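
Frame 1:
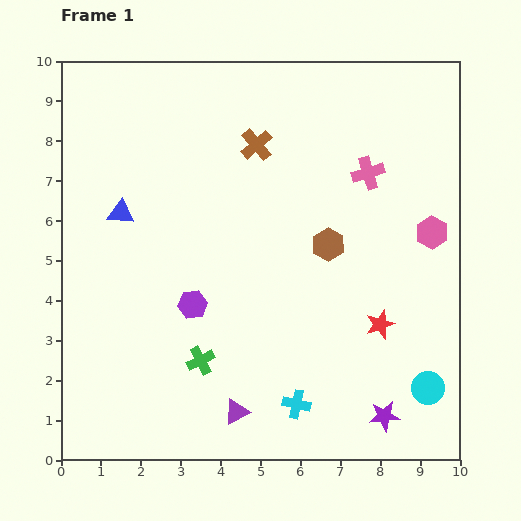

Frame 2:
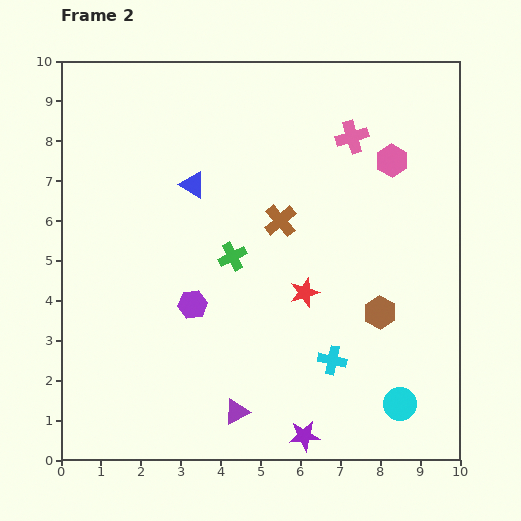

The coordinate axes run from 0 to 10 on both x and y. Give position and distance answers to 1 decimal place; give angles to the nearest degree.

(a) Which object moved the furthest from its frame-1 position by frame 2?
the green cross

(moved 2.7; next 2.1)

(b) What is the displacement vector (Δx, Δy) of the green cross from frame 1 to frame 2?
(0.8, 2.6)

The green cross was at (3.5, 2.5) in frame 1 and (4.3, 5.1) in frame 2.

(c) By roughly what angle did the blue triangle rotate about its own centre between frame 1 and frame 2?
26° clockwise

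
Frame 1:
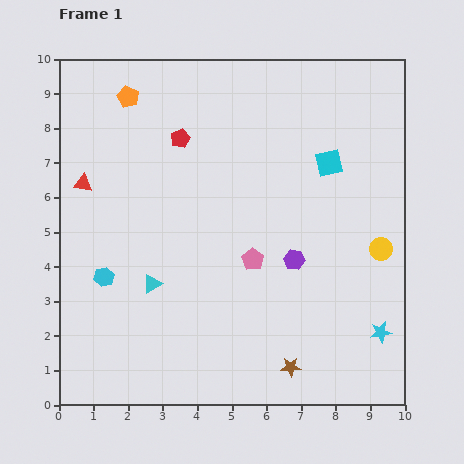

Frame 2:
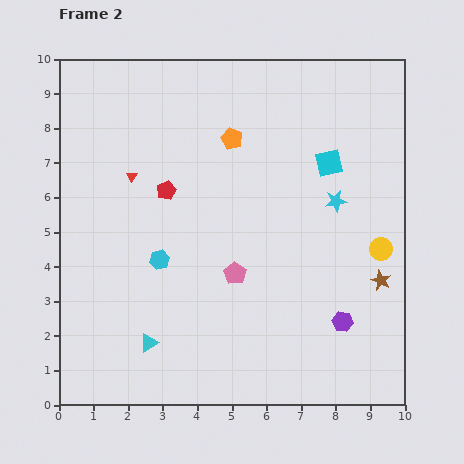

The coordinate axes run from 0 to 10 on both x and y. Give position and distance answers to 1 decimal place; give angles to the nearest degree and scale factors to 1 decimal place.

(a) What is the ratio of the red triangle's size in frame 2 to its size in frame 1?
0.6×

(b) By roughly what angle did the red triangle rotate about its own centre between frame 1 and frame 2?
54° clockwise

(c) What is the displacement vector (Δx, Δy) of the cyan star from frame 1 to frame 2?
(-1.3, 3.8)

The cyan star was at (9.3, 2.1) in frame 1 and (8.0, 5.9) in frame 2.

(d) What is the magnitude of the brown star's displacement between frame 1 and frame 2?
3.6

The brown star moved from (6.7, 1.1) to (9.3, 3.6), a distance of √(2.6² + 2.5²) ≈ 3.6.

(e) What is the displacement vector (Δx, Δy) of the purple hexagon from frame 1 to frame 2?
(1.4, -1.8)

The purple hexagon was at (6.8, 4.2) in frame 1 and (8.2, 2.4) in frame 2.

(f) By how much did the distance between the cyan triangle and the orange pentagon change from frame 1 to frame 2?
+1.0

Distance in frame 1: 5.4. Distance in frame 2: 6.4.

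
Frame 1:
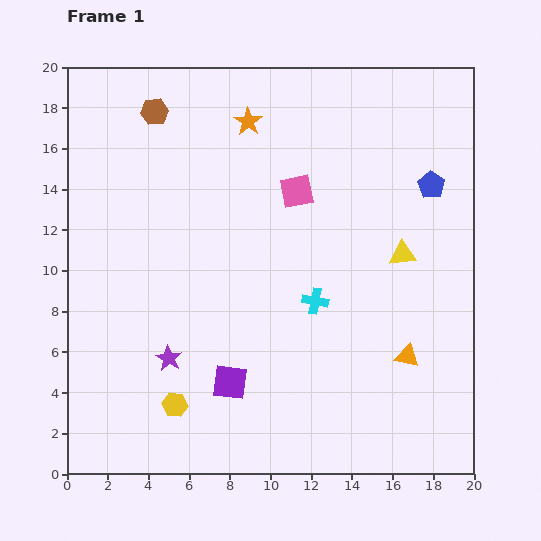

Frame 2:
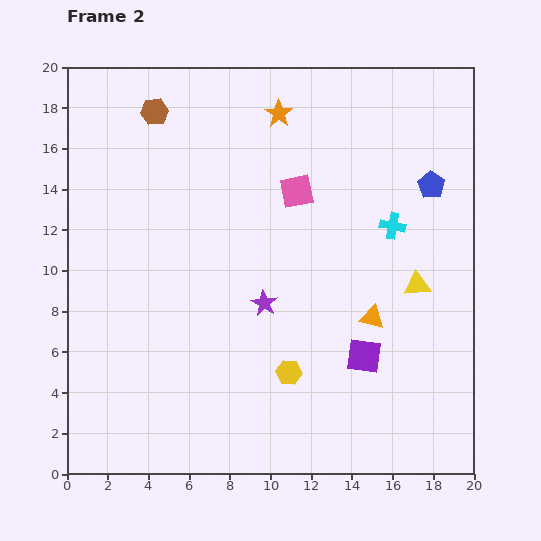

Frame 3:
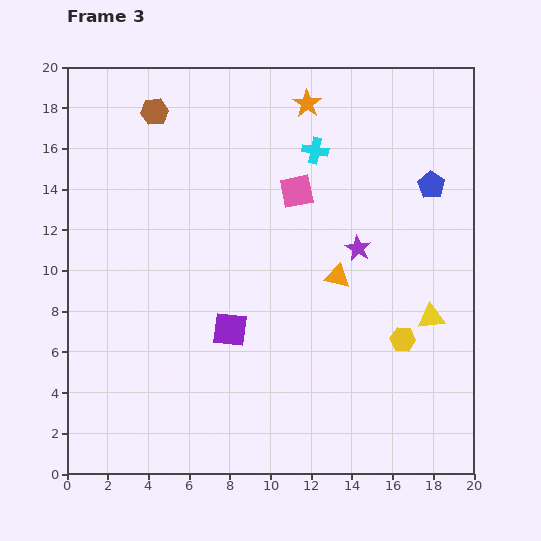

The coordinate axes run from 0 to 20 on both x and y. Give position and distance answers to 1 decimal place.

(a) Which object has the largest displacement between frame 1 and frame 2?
the purple square

(moved 6.7; next 5.8)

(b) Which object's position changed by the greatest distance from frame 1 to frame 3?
the yellow hexagon

(moved 11.6; next 10.8)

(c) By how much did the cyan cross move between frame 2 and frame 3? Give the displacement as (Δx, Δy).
(-3.8, 3.7)

The cyan cross was at (16.0, 12.2) in frame 2 and (12.2, 15.9) in frame 3.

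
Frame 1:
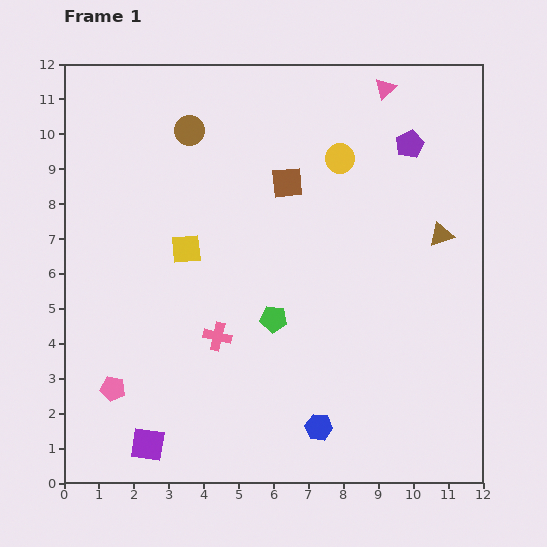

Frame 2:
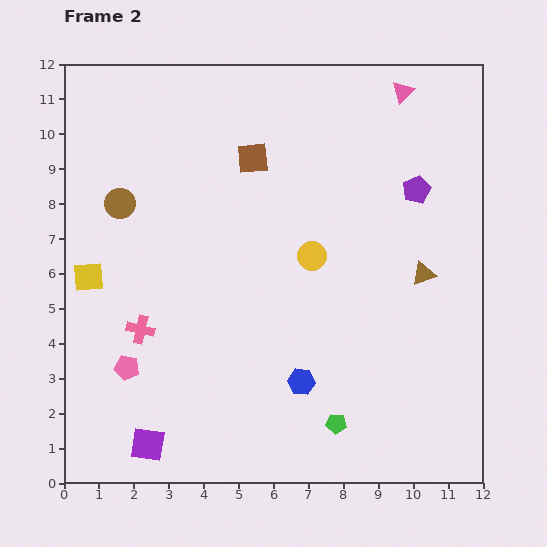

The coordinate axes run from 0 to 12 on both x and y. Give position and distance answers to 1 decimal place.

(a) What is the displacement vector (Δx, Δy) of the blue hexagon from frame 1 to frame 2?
(-0.5, 1.3)

The blue hexagon was at (7.3, 1.6) in frame 1 and (6.8, 2.9) in frame 2.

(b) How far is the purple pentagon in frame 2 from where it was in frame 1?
1.3

The purple pentagon moved from (9.9, 9.7) to (10.1, 8.4), a distance of √(0.2² + 1.3²) ≈ 1.3.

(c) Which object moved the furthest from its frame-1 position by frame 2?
the green pentagon

(moved 3.5; next 2.9)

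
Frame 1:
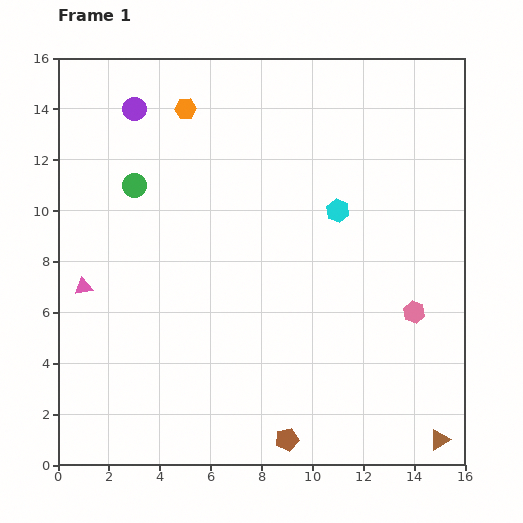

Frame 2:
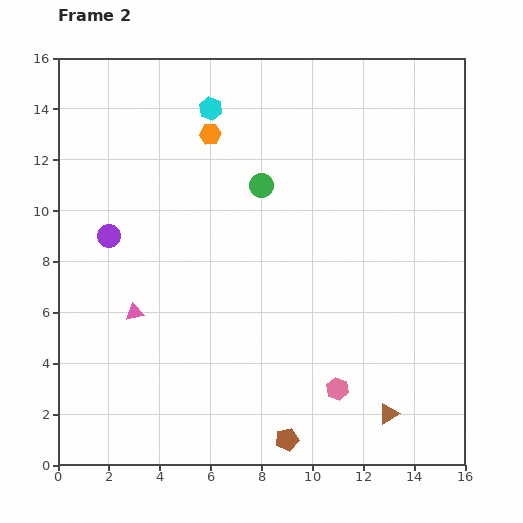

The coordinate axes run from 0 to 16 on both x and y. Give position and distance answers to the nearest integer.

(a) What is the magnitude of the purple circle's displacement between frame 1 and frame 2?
5

The purple circle moved from (3, 14) to (2, 9), a distance of √(1² + 5²) ≈ 5.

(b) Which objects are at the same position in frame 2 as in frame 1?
the brown pentagon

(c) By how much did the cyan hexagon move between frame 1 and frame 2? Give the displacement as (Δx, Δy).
(-5, 4)

The cyan hexagon was at (11, 10) in frame 1 and (6, 14) in frame 2.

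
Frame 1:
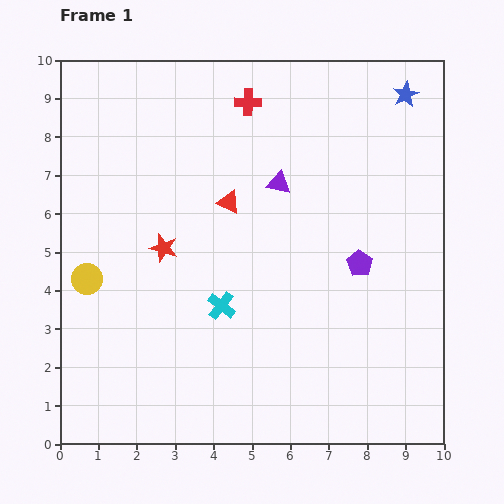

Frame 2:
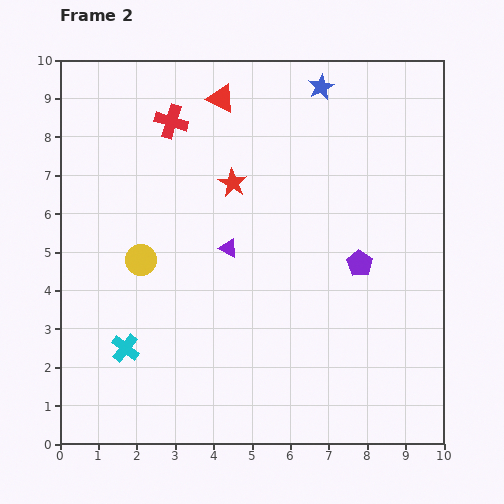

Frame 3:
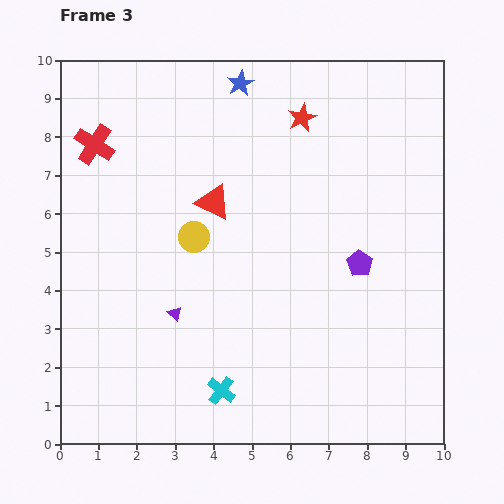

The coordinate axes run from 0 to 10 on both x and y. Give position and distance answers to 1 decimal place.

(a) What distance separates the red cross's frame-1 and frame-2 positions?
2.1

The red cross moved from (4.9, 8.9) to (2.9, 8.4), a distance of √(2.0² + 0.5²) ≈ 2.1.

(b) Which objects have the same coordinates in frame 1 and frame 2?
the purple pentagon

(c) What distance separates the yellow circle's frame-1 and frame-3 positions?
3.0

The yellow circle moved from (0.7, 4.3) to (3.5, 5.4), a distance of √(2.8² + 1.1²) ≈ 3.0.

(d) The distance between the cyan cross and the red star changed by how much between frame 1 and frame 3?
+5.3

Distance in frame 1: 2.1. Distance in frame 3: 7.4.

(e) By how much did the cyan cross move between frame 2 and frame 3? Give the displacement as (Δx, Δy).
(2.5, -1.1)

The cyan cross was at (1.7, 2.5) in frame 2 and (4.2, 1.4) in frame 3.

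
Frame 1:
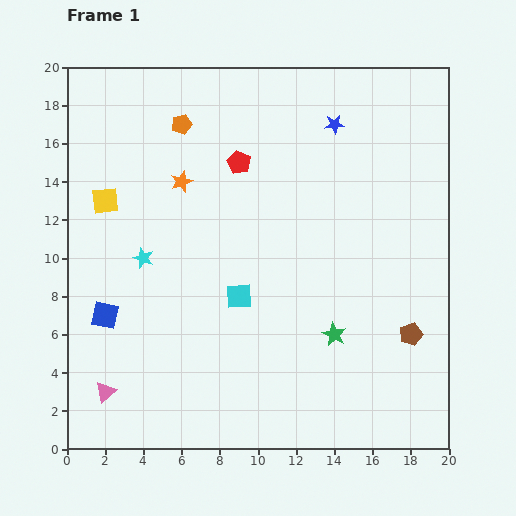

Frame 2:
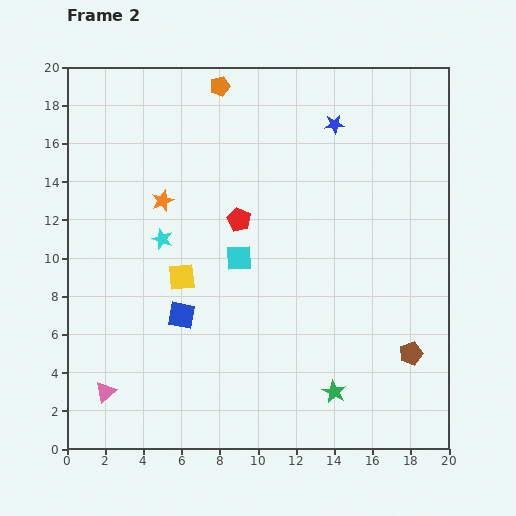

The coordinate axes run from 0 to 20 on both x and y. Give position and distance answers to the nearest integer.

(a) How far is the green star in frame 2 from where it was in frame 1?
3

The green star moved from (14, 6) to (14, 3), a distance of √(0² + 3²) ≈ 3.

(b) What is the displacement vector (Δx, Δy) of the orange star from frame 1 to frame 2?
(-1, -1)

The orange star was at (6, 14) in frame 1 and (5, 13) in frame 2.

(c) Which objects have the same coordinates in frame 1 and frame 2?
the blue star, the pink triangle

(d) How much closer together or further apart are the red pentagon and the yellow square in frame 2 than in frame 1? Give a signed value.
-3

Distance in frame 1: 7. Distance in frame 2: 4.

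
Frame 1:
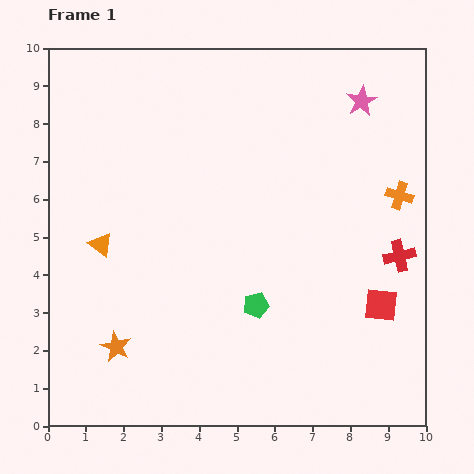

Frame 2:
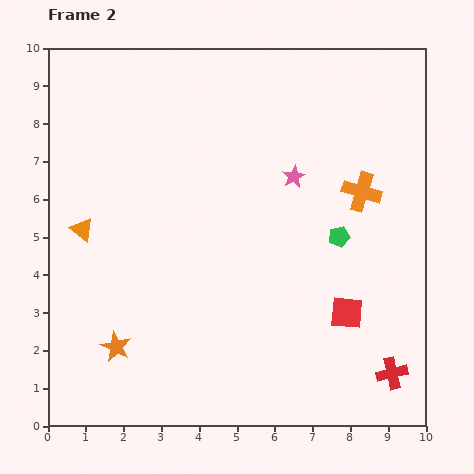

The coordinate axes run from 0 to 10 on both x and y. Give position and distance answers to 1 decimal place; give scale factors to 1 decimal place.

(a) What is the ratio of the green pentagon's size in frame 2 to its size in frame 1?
0.8×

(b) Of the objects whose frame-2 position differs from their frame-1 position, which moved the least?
the orange triangle

(moved 0.6)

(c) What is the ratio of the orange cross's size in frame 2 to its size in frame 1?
1.4×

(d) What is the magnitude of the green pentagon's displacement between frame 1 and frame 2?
2.8

The green pentagon moved from (5.5, 3.2) to (7.7, 5.0), a distance of √(2.2² + 1.8²) ≈ 2.8.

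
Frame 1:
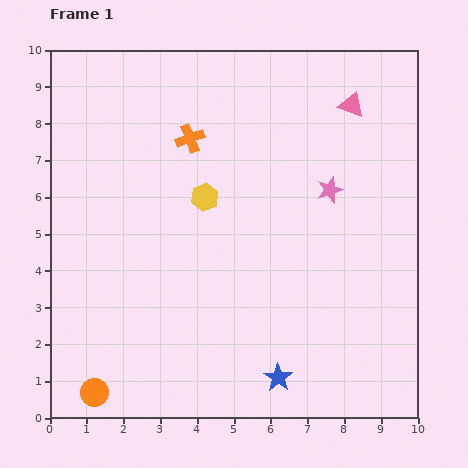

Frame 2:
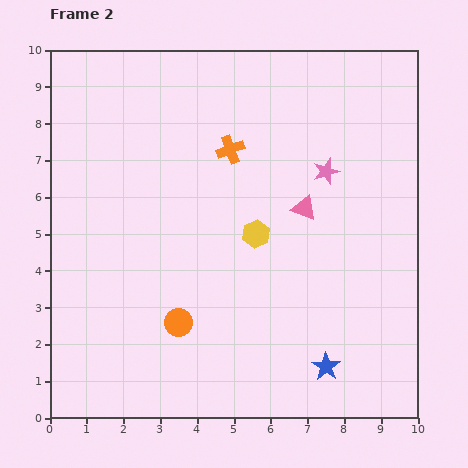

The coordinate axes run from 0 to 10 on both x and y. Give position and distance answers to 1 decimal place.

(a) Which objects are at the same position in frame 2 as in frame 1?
none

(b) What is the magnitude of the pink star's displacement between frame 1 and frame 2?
0.5

The pink star moved from (7.6, 6.2) to (7.5, 6.7), a distance of √(0.1² + 0.5²) ≈ 0.5.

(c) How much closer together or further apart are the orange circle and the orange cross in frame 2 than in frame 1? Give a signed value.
-2.5

Distance in frame 1: 7.4. Distance in frame 2: 4.9.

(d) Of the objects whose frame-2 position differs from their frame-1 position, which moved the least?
the pink star

(moved 0.5)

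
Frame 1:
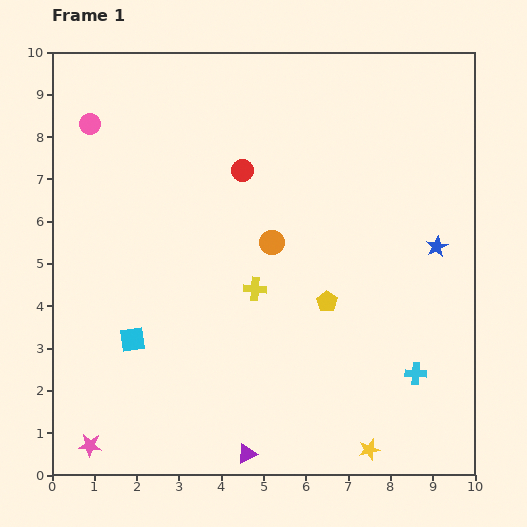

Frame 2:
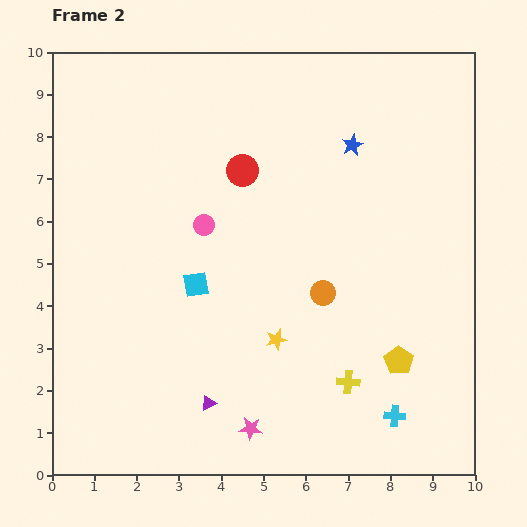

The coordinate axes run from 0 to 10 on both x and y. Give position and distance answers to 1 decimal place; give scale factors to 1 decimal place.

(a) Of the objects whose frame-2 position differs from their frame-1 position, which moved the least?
the cyan cross

(moved 1.1)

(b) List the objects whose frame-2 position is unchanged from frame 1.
the red circle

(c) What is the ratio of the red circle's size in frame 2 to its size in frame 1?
1.4×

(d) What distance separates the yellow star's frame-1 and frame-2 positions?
3.4

The yellow star moved from (7.5, 0.6) to (5.3, 3.2), a distance of √(2.2² + 2.6²) ≈ 3.4.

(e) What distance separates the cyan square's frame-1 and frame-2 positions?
2.0

The cyan square moved from (1.9, 3.2) to (3.4, 4.5), a distance of √(1.5² + 1.3²) ≈ 2.0.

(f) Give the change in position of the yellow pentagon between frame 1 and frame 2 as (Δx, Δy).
(1.7, -1.4)

The yellow pentagon was at (6.5, 4.1) in frame 1 and (8.2, 2.7) in frame 2.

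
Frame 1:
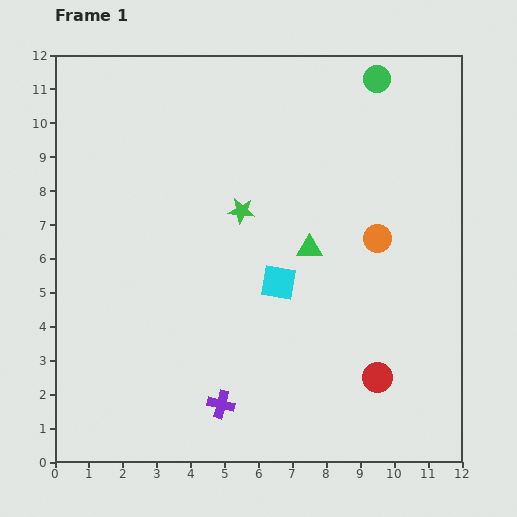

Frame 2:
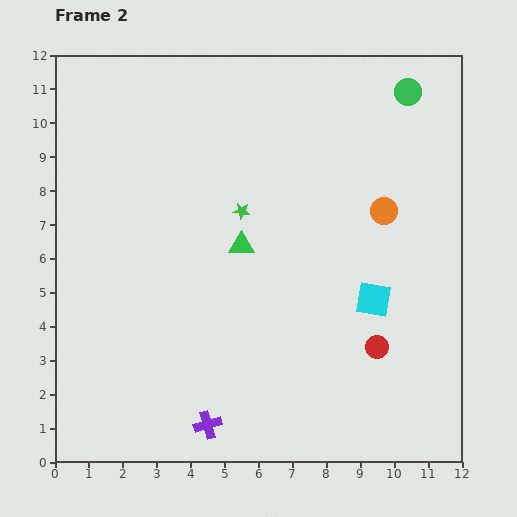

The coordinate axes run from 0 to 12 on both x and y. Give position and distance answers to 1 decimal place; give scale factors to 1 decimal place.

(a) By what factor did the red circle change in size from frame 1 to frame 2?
0.8×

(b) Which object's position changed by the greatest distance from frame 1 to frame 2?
the cyan square

(moved 2.8; next 2.0)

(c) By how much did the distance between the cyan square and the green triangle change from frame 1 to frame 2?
+2.9

Distance in frame 1: 1.3. Distance in frame 2: 4.2.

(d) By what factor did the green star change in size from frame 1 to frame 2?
0.6×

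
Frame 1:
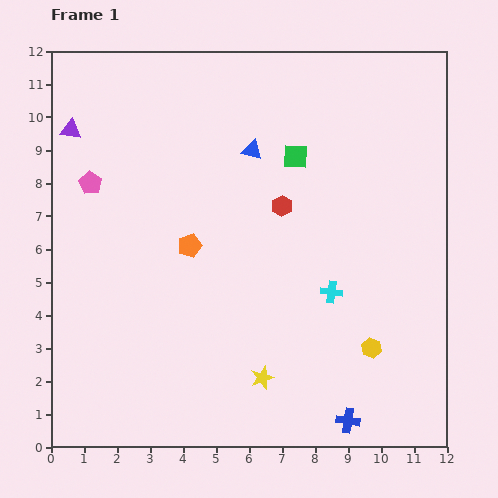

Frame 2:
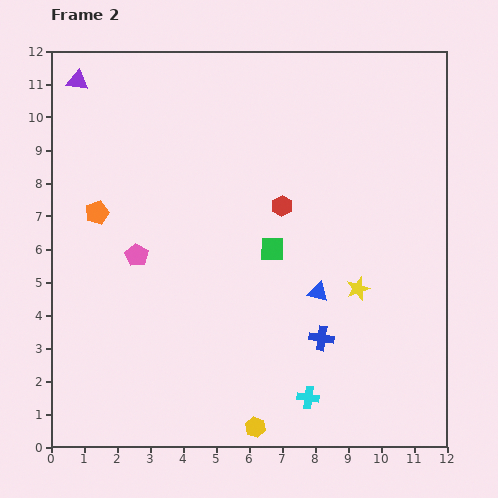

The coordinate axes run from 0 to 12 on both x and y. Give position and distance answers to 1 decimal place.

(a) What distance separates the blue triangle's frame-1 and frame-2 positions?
4.7

The blue triangle moved from (6.1, 9.0) to (8.1, 4.7), a distance of √(2.0² + 4.3²) ≈ 4.7.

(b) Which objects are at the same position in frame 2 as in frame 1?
the red hexagon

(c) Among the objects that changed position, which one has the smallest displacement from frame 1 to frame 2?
the purple triangle

(moved 1.5)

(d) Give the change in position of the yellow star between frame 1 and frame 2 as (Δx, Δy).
(2.9, 2.7)

The yellow star was at (6.4, 2.1) in frame 1 and (9.3, 4.8) in frame 2.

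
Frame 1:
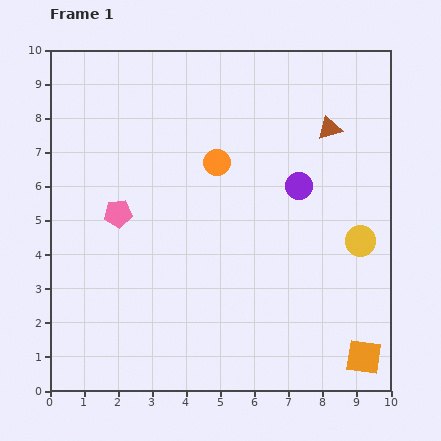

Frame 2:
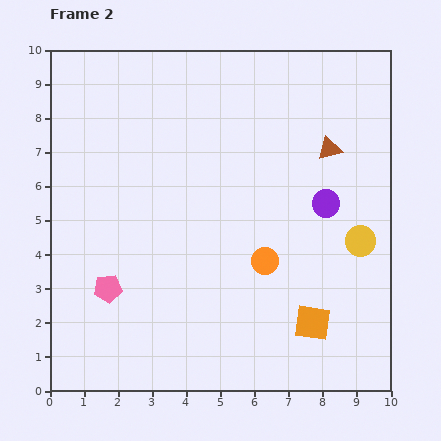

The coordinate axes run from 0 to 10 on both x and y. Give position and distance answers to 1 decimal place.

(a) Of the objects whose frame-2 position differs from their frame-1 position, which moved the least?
the brown triangle

(moved 0.6)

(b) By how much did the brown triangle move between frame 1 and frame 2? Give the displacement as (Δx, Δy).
(0.0, -0.6)

The brown triangle was at (8.2, 7.7) in frame 1 and (8.2, 7.1) in frame 2.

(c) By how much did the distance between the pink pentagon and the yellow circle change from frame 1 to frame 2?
+0.4

Distance in frame 1: 7.1. Distance in frame 2: 7.5.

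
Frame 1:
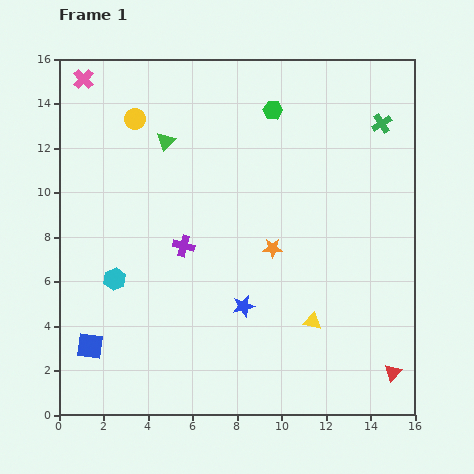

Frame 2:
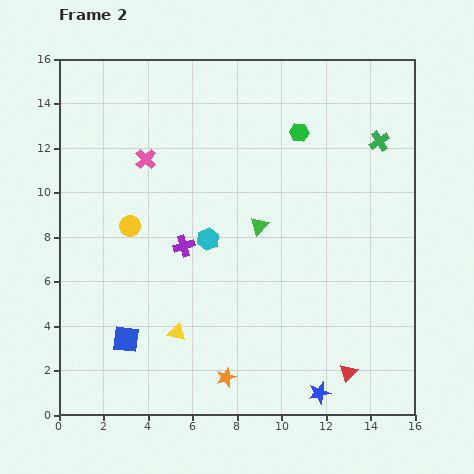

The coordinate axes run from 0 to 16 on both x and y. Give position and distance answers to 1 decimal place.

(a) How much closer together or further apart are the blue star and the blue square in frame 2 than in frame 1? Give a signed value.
+1.9

Distance in frame 1: 7.1. Distance in frame 2: 9.0.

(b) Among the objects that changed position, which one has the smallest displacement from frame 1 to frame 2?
the green cross

(moved 0.8)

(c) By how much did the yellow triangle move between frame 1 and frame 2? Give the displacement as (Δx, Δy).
(-6.1, -0.5)

The yellow triangle was at (11.4, 4.2) in frame 1 and (5.3, 3.7) in frame 2.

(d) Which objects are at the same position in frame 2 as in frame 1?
the purple cross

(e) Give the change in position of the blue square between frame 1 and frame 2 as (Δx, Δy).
(1.6, 0.3)

The blue square was at (1.4, 3.1) in frame 1 and (3.0, 3.4) in frame 2.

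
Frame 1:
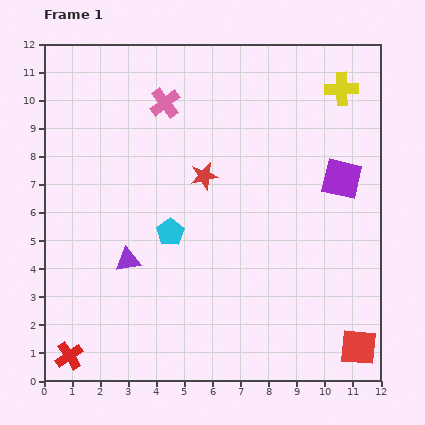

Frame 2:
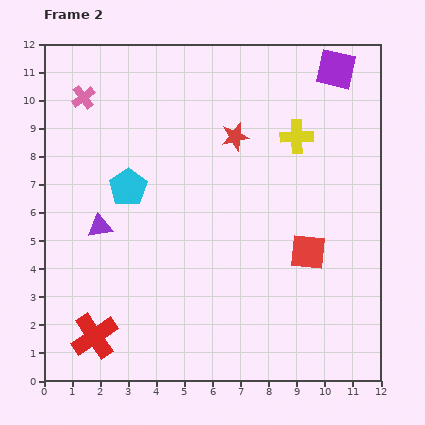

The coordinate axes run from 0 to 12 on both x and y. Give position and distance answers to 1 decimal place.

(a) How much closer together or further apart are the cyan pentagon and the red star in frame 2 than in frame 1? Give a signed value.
+1.9

Distance in frame 1: 2.3. Distance in frame 2: 4.2.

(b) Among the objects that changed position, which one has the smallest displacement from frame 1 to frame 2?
the red cross

(moved 1.1)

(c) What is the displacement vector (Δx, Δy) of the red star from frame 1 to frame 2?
(1.1, 1.4)

The red star was at (5.7, 7.3) in frame 1 and (6.8, 8.7) in frame 2.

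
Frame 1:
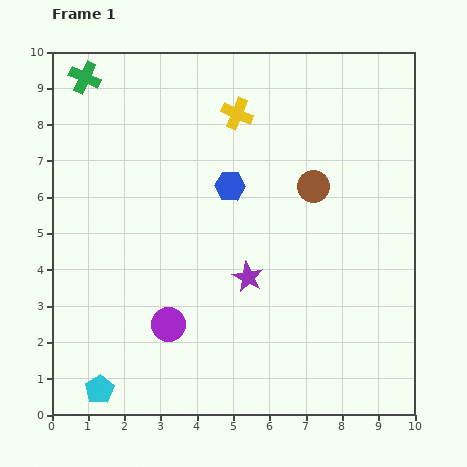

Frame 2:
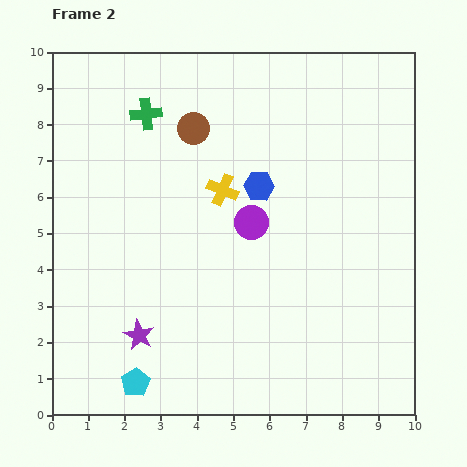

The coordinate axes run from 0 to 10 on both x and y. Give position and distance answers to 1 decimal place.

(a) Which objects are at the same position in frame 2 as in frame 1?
none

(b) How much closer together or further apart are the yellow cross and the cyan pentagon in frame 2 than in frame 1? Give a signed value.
-2.7

Distance in frame 1: 8.5. Distance in frame 2: 5.8.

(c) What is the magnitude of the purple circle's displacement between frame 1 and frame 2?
3.6

The purple circle moved from (3.2, 2.5) to (5.5, 5.3), a distance of √(2.3² + 2.8²) ≈ 3.6.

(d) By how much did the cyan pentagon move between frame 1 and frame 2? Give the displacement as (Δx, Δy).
(1.0, 0.2)

The cyan pentagon was at (1.3, 0.7) in frame 1 and (2.3, 0.9) in frame 2.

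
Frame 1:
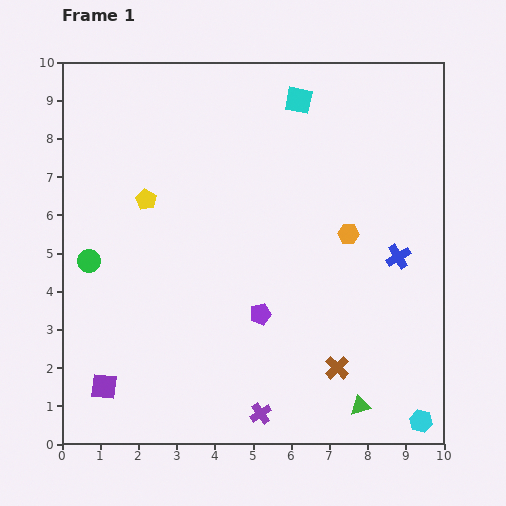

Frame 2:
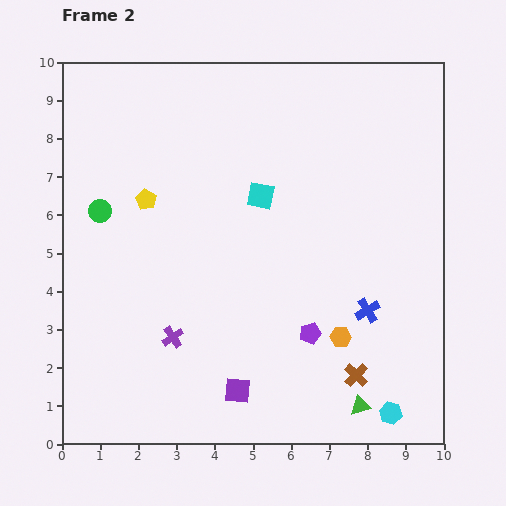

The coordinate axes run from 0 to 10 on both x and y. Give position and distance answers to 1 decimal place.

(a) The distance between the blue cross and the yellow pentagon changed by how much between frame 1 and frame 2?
-0.3

Distance in frame 1: 6.8. Distance in frame 2: 6.5.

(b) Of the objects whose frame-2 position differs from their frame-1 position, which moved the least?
the brown cross

(moved 0.5)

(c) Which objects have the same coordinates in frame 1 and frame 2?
the yellow pentagon, the green triangle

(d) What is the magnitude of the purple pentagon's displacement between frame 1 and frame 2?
1.4

The purple pentagon moved from (5.2, 3.4) to (6.5, 2.9), a distance of √(1.3² + 0.5²) ≈ 1.4.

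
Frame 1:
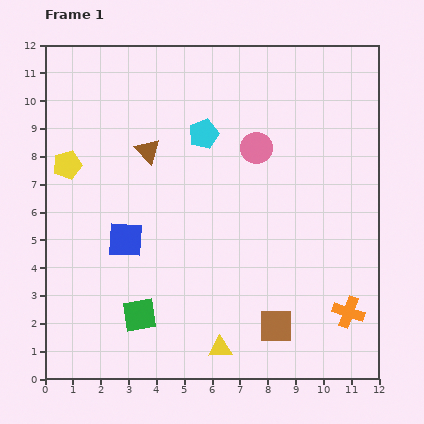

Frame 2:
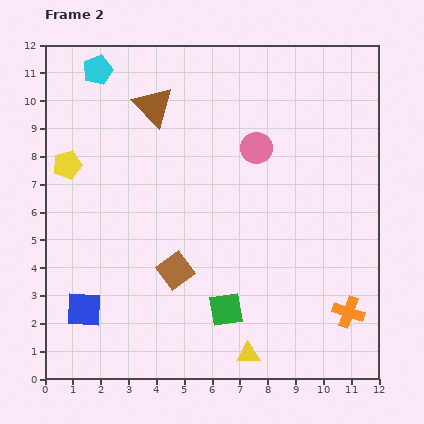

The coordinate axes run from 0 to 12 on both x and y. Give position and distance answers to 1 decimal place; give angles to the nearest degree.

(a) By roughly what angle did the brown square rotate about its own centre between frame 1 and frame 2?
37° counter-clockwise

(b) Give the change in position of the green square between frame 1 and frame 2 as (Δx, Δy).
(3.1, 0.2)

The green square was at (3.4, 2.3) in frame 1 and (6.5, 2.5) in frame 2.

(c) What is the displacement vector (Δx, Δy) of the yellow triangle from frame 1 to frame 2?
(1.0, -0.2)

The yellow triangle was at (6.3, 1.1) in frame 1 and (7.3, 0.9) in frame 2.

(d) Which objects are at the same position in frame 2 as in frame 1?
the yellow pentagon, the pink circle, the orange cross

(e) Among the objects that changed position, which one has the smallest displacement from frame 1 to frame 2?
the yellow triangle

(moved 1.0)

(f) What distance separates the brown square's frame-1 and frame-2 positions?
4.1

The brown square moved from (8.3, 1.9) to (4.7, 3.9), a distance of √(3.6² + 2.0²) ≈ 4.1.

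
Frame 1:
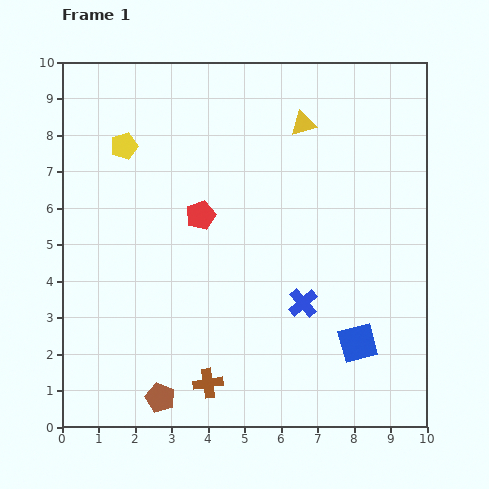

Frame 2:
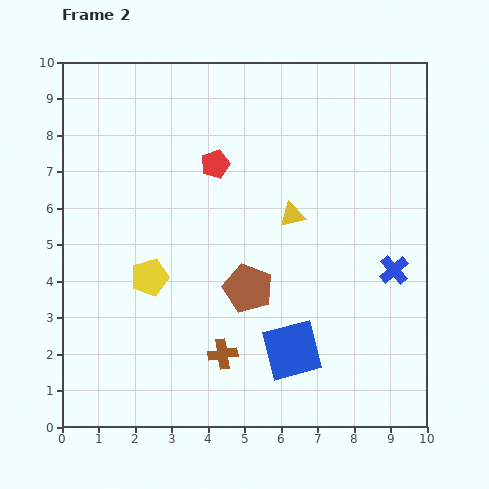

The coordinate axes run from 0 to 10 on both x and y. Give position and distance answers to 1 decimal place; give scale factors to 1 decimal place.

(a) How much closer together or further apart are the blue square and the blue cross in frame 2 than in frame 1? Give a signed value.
+1.7

Distance in frame 1: 1.9. Distance in frame 2: 3.6.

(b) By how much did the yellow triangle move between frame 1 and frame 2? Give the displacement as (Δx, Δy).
(-0.3, -2.5)

The yellow triangle was at (6.6, 8.3) in frame 1 and (6.3, 5.8) in frame 2.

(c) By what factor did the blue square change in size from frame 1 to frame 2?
1.5×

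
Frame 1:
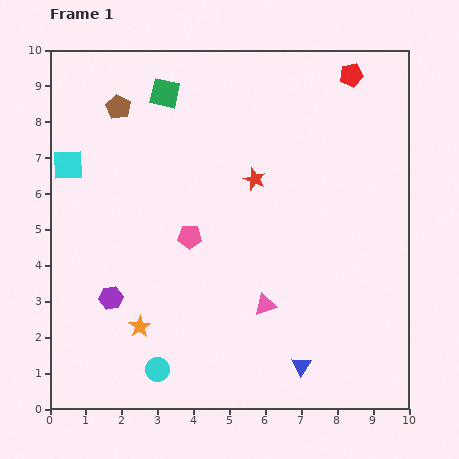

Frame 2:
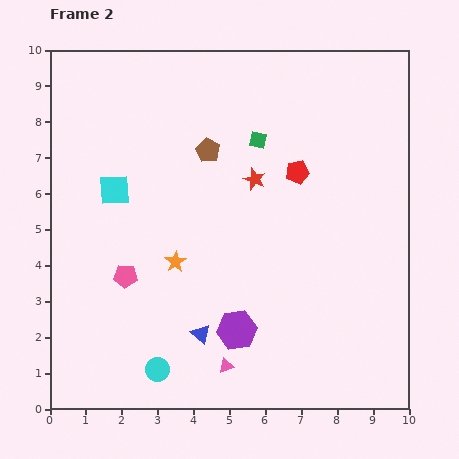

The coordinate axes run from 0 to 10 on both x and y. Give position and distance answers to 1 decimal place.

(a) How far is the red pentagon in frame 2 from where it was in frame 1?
3.1

The red pentagon moved from (8.4, 9.3) to (6.9, 6.6), a distance of √(1.5² + 2.7²) ≈ 3.1.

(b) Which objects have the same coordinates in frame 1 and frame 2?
the red star, the cyan circle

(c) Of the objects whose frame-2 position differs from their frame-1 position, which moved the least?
the cyan square

(moved 1.5)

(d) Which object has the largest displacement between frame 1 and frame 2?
the purple hexagon

(moved 3.6; next 3.1)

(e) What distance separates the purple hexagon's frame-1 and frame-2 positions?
3.6

The purple hexagon moved from (1.7, 3.1) to (5.2, 2.2), a distance of √(3.5² + 0.9²) ≈ 3.6.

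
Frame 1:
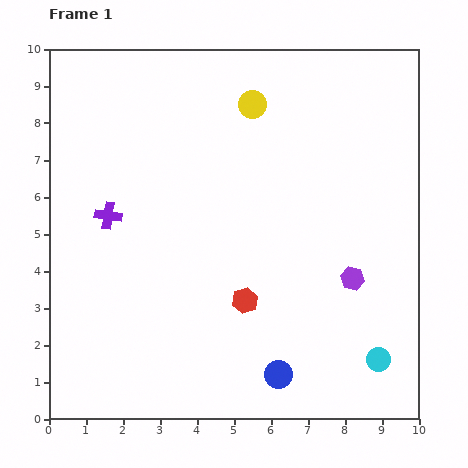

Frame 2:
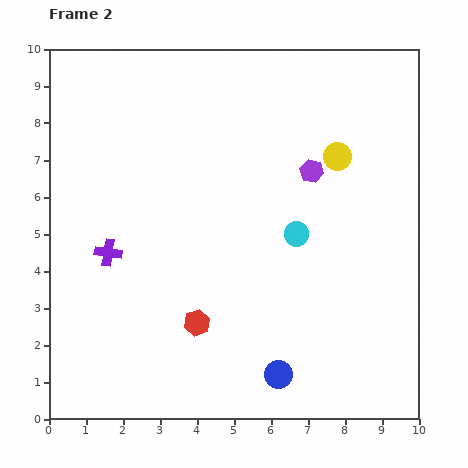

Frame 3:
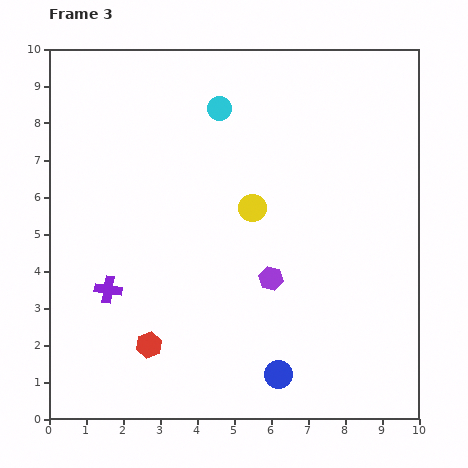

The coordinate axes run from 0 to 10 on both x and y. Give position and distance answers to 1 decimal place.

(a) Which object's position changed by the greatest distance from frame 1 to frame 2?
the cyan circle

(moved 4.0; next 3.1)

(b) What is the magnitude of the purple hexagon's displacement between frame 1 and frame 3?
2.2

The purple hexagon moved from (8.2, 3.8) to (6.0, 3.8), a distance of √(2.2² + 0.0²) ≈ 2.2.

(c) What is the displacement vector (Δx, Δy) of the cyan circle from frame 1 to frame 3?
(-4.3, 6.8)

The cyan circle was at (8.9, 1.6) in frame 1 and (4.6, 8.4) in frame 3.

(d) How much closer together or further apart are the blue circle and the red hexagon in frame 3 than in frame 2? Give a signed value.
+1.0

Distance in frame 2: 2.6. Distance in frame 3: 3.6.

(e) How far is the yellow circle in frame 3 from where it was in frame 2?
2.7

The yellow circle moved from (7.8, 7.1) to (5.5, 5.7), a distance of √(2.3² + 1.4²) ≈ 2.7.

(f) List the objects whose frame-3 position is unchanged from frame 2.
the blue circle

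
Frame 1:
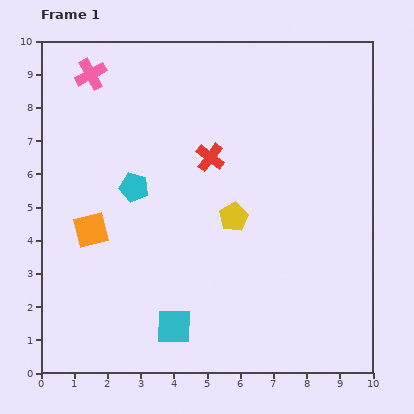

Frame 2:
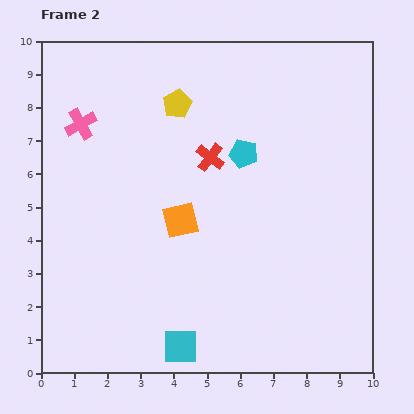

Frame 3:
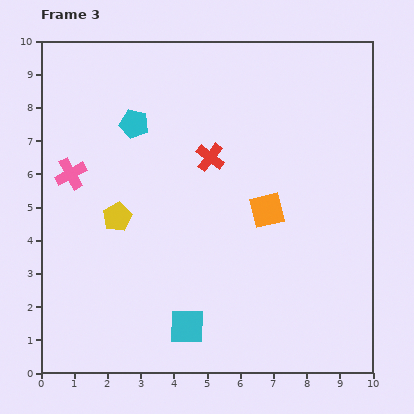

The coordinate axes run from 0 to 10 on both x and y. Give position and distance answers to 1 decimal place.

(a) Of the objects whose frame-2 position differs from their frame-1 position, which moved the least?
the cyan square

(moved 0.6)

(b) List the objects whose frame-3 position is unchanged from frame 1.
the red cross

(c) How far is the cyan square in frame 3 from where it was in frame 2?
0.6

The cyan square moved from (4.2, 0.8) to (4.4, 1.4), a distance of √(0.2² + 0.6²) ≈ 0.6.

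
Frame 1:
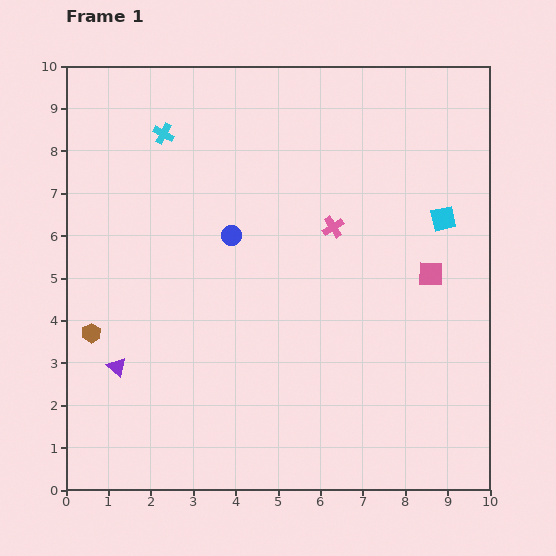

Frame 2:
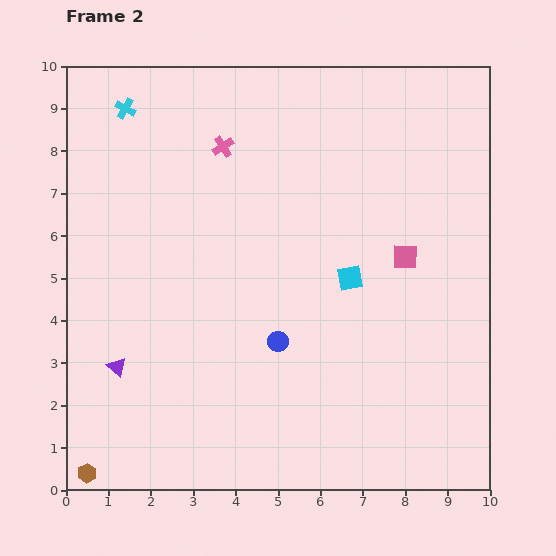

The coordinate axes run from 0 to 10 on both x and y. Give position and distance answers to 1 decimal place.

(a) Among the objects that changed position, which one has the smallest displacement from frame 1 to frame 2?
the pink square

(moved 0.7)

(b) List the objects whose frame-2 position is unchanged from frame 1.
the purple triangle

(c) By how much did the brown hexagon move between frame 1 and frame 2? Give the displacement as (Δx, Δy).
(-0.1, -3.3)

The brown hexagon was at (0.6, 3.7) in frame 1 and (0.5, 0.4) in frame 2.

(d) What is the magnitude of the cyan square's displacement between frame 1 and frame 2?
2.6

The cyan square moved from (8.9, 6.4) to (6.7, 5.0), a distance of √(2.2² + 1.4²) ≈ 2.6.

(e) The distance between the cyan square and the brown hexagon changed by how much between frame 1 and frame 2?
-1.0

Distance in frame 1: 8.7. Distance in frame 2: 7.7.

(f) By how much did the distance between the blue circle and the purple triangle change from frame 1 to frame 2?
-0.3

Distance in frame 1: 4.1. Distance in frame 2: 3.8.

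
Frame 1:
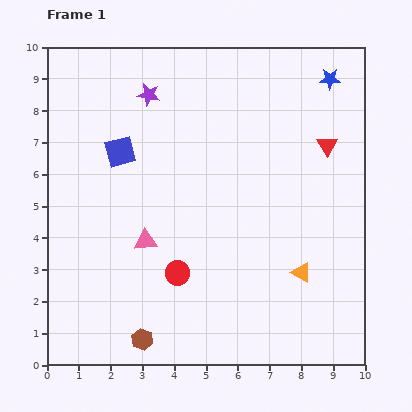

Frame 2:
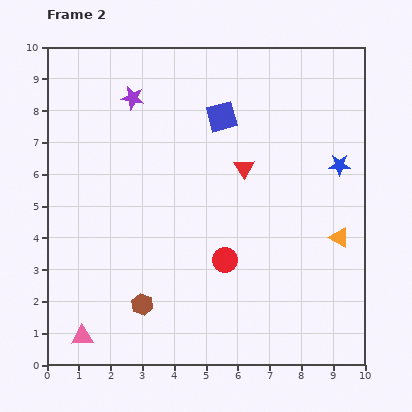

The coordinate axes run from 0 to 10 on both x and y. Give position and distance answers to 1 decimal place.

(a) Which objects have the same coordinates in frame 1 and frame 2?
none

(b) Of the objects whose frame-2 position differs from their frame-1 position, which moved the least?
the purple star

(moved 0.5)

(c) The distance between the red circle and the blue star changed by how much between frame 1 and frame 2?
-3.1

Distance in frame 1: 7.8. Distance in frame 2: 4.7.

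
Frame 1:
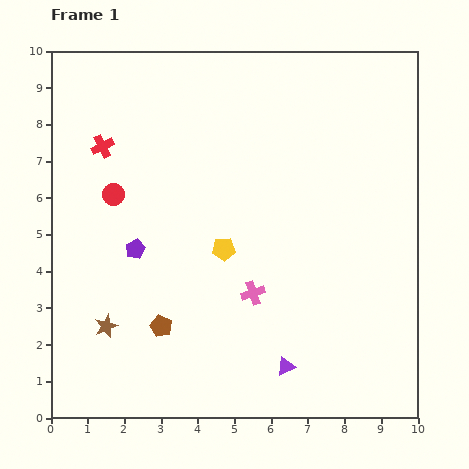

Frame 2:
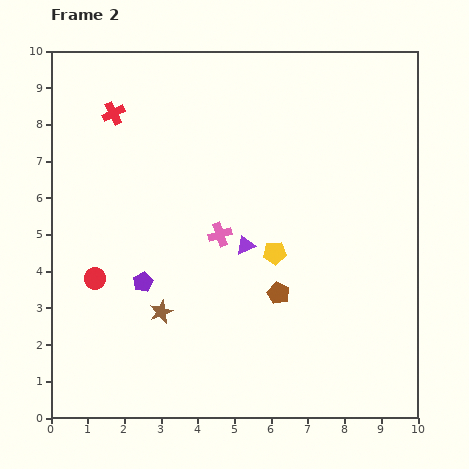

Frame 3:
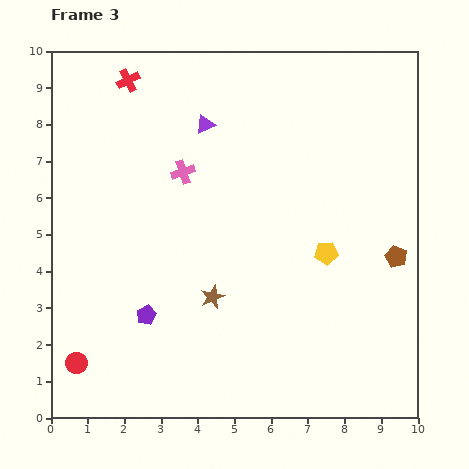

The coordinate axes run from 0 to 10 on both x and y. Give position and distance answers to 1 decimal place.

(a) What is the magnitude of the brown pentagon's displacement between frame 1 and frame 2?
3.3

The brown pentagon moved from (3.0, 2.5) to (6.2, 3.4), a distance of √(3.2² + 0.9²) ≈ 3.3.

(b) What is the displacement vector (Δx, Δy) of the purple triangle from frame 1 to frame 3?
(-2.2, 6.6)

The purple triangle was at (6.4, 1.4) in frame 1 and (4.2, 8.0) in frame 3.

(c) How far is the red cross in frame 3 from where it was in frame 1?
1.9

The red cross moved from (1.4, 7.4) to (2.1, 9.2), a distance of √(0.7² + 1.8²) ≈ 1.9.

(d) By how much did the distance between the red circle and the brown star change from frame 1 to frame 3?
+0.5

Distance in frame 1: 3.6. Distance in frame 3: 4.1.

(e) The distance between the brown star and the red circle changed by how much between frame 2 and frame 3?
+2.1

Distance in frame 2: 2.0. Distance in frame 3: 4.1.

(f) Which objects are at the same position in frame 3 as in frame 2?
none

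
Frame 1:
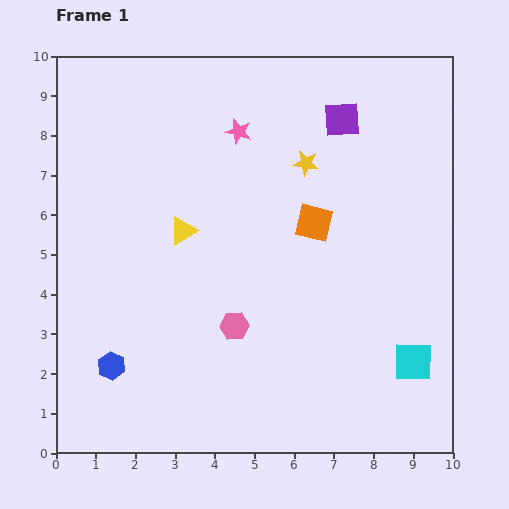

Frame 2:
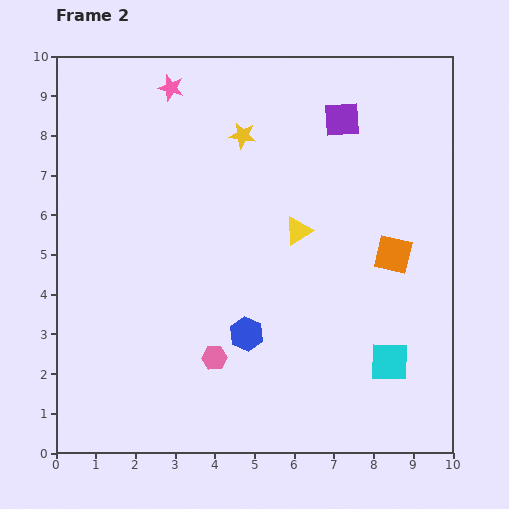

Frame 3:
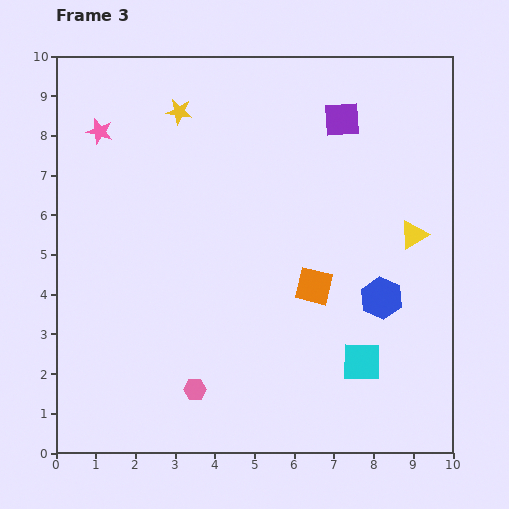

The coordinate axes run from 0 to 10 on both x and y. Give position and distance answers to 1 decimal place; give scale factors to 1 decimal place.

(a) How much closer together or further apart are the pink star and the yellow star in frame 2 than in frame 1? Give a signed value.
+0.3

Distance in frame 1: 1.9. Distance in frame 2: 2.2.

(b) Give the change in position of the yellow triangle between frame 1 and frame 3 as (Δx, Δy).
(5.8, -0.1)

The yellow triangle was at (3.2, 5.6) in frame 1 and (9.0, 5.5) in frame 3.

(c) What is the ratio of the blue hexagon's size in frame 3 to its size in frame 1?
1.5×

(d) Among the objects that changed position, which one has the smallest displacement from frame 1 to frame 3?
the cyan square

(moved 1.3)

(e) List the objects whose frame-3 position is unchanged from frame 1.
the purple square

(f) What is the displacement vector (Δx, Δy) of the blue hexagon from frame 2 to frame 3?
(3.4, 0.9)

The blue hexagon was at (4.8, 3.0) in frame 2 and (8.2, 3.9) in frame 3.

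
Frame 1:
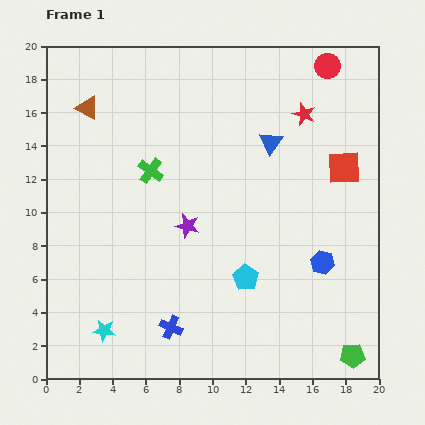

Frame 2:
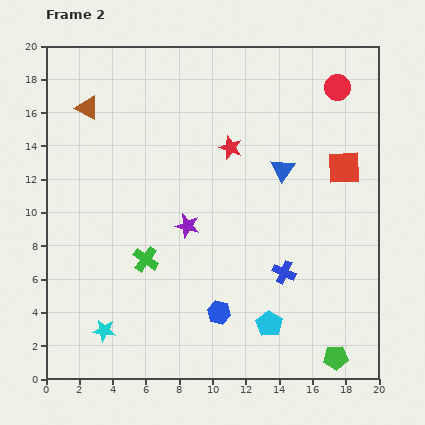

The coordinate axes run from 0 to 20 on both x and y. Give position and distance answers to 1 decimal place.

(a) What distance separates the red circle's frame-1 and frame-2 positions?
1.4

The red circle moved from (16.9, 18.8) to (17.5, 17.5), a distance of √(0.6² + 1.3²) ≈ 1.4.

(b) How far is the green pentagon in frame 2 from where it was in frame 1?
1.0

The green pentagon moved from (18.4, 1.4) to (17.4, 1.3), a distance of √(1.0² + 0.1²) ≈ 1.0.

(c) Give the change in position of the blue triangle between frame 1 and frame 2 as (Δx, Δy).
(0.7, -1.6)

The blue triangle was at (13.5, 14.2) in frame 1 and (14.2, 12.6) in frame 2.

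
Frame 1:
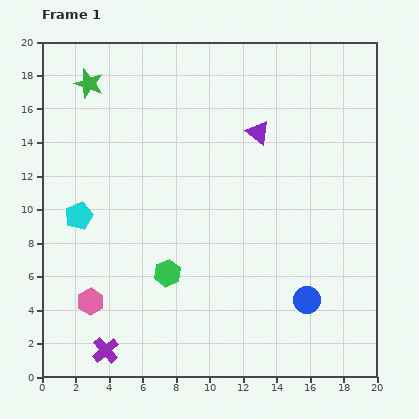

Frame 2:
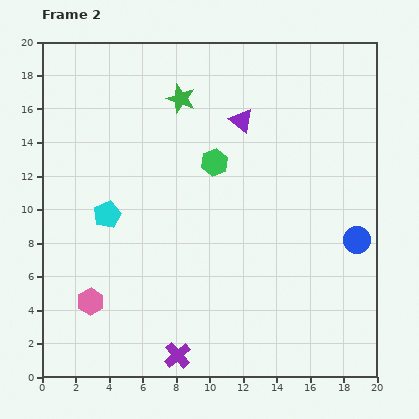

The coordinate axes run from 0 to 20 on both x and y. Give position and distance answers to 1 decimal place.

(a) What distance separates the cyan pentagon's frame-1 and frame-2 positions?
1.7

The cyan pentagon moved from (2.2, 9.6) to (3.9, 9.7), a distance of √(1.7² + 0.1²) ≈ 1.7.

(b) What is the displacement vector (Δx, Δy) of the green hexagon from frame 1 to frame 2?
(2.8, 6.6)

The green hexagon was at (7.5, 6.2) in frame 1 and (10.3, 12.8) in frame 2.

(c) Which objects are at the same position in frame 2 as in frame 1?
the pink hexagon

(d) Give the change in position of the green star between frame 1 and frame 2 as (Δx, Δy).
(5.5, -0.9)

The green star was at (2.8, 17.5) in frame 1 and (8.3, 16.6) in frame 2.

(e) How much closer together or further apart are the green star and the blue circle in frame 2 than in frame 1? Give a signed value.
-4.9

Distance in frame 1: 18.3. Distance in frame 2: 13.4.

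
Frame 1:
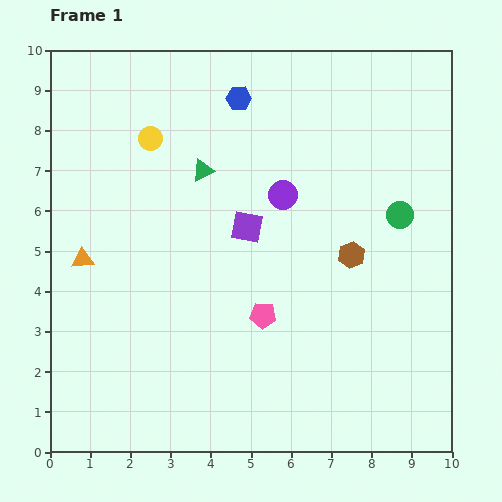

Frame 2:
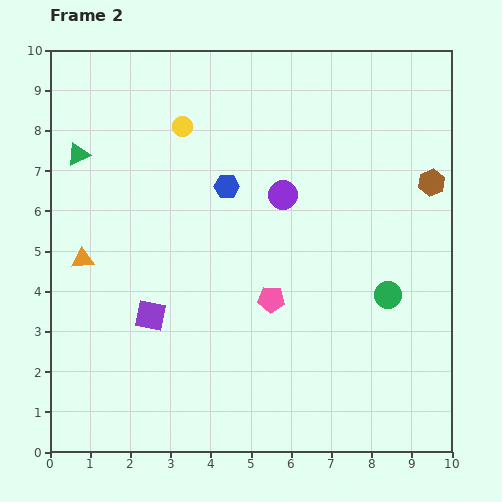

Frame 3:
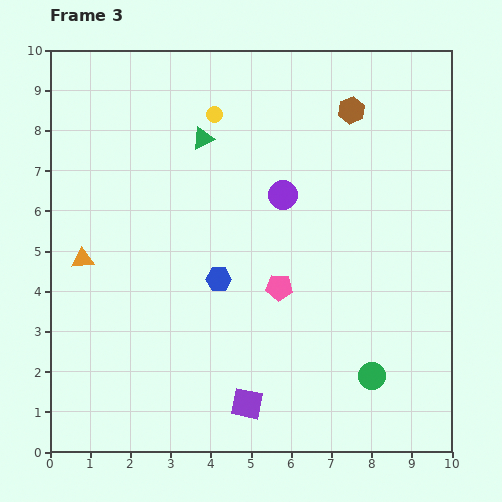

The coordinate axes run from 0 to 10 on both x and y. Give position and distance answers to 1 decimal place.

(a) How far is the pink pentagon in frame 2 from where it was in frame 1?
0.4

The pink pentagon moved from (5.3, 3.4) to (5.5, 3.8), a distance of √(0.2² + 0.4²) ≈ 0.4.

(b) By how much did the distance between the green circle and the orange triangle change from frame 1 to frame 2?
-0.3

Distance in frame 1: 8.0. Distance in frame 2: 7.7.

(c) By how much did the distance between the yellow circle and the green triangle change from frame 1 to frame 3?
-0.8

Distance in frame 1: 1.5. Distance in frame 3: 0.7.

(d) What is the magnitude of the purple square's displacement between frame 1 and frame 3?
4.4

The purple square moved from (4.9, 5.6) to (4.9, 1.2), a distance of √(0.0² + 4.4²) ≈ 4.4.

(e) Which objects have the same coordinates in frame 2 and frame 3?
the orange triangle, the purple circle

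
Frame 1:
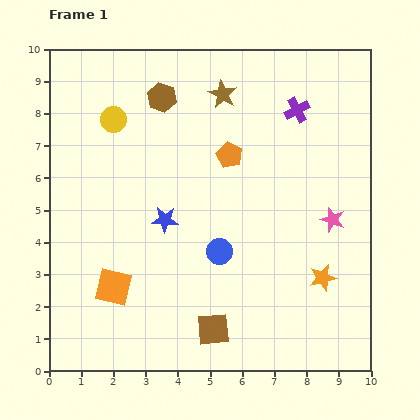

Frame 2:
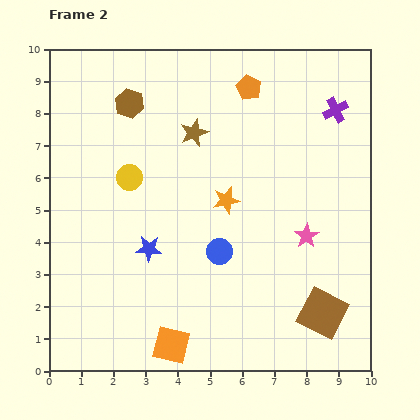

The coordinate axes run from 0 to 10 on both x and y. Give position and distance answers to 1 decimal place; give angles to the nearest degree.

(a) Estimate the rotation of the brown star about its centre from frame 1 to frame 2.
22° clockwise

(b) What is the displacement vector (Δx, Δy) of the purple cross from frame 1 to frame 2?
(1.2, 0.0)

The purple cross was at (7.7, 8.1) in frame 1 and (8.9, 8.1) in frame 2.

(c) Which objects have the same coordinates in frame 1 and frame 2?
the blue circle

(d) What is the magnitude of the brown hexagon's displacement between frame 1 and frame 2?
1.0

The brown hexagon moved from (3.5, 8.5) to (2.5, 8.3), a distance of √(1.0² + 0.2²) ≈ 1.0.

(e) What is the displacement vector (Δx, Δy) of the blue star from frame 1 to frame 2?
(-0.5, -0.9)

The blue star was at (3.6, 4.7) in frame 1 and (3.1, 3.8) in frame 2.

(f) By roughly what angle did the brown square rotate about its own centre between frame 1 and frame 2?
33° clockwise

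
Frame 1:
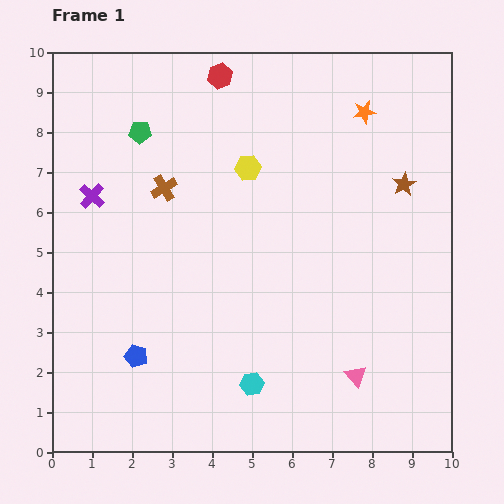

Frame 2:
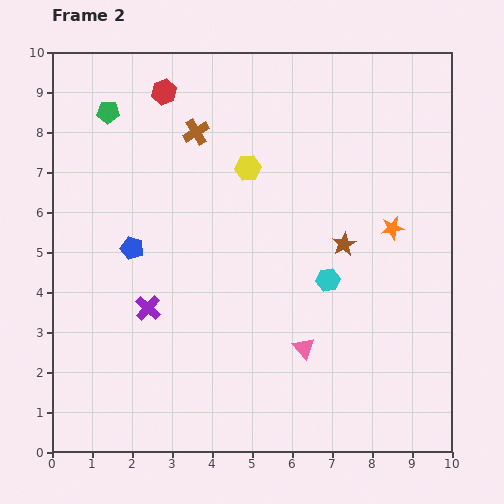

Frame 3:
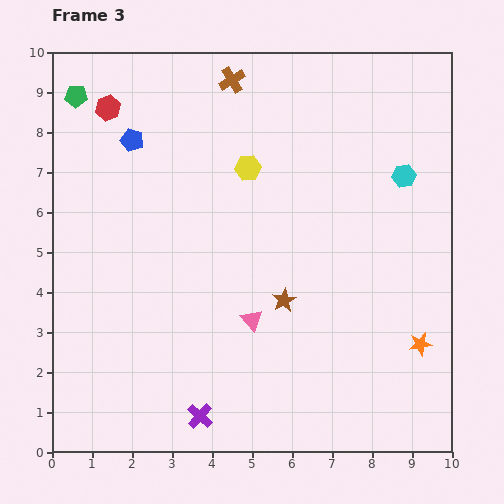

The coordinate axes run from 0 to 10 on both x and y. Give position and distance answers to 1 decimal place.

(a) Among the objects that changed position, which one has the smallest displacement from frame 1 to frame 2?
the green pentagon

(moved 0.9)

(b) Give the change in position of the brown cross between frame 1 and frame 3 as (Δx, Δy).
(1.7, 2.7)

The brown cross was at (2.8, 6.6) in frame 1 and (4.5, 9.3) in frame 3.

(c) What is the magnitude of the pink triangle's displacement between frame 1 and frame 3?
3.0

The pink triangle moved from (7.6, 1.9) to (5.0, 3.3), a distance of √(2.6² + 1.4²) ≈ 3.0.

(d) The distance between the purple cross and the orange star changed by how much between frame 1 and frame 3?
-1.3

Distance in frame 1: 7.1. Distance in frame 3: 5.8.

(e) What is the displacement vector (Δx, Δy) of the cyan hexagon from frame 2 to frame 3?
(1.9, 2.6)

The cyan hexagon was at (6.9, 4.3) in frame 2 and (8.8, 6.9) in frame 3.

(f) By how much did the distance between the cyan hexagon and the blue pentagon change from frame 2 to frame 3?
+1.9

Distance in frame 2: 5.0. Distance in frame 3: 6.9.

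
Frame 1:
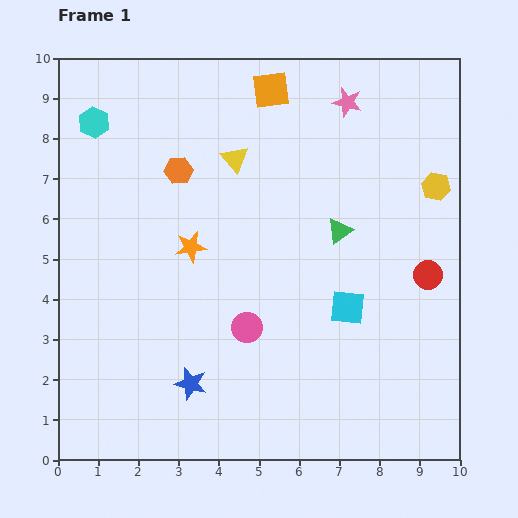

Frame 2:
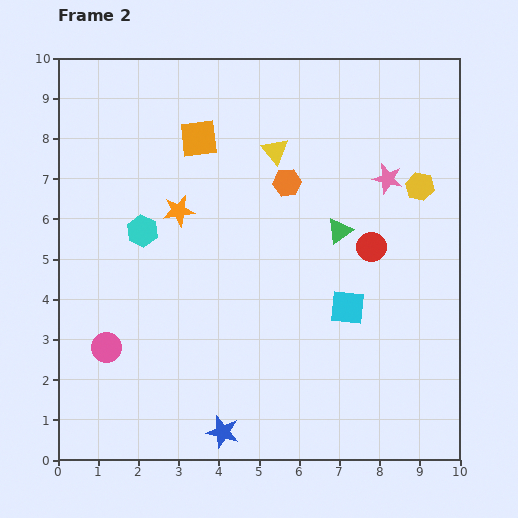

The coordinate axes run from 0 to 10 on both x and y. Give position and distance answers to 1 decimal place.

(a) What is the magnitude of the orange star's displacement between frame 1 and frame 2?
0.9

The orange star moved from (3.3, 5.3) to (3.0, 6.2), a distance of √(0.3² + 0.9²) ≈ 0.9.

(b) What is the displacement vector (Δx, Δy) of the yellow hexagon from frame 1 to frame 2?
(-0.4, 0.0)

The yellow hexagon was at (9.4, 6.8) in frame 1 and (9.0, 6.8) in frame 2.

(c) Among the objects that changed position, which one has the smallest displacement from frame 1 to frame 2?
the yellow hexagon

(moved 0.4)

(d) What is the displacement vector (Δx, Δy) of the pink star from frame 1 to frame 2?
(1.0, -1.9)

The pink star was at (7.2, 8.9) in frame 1 and (8.2, 7.0) in frame 2.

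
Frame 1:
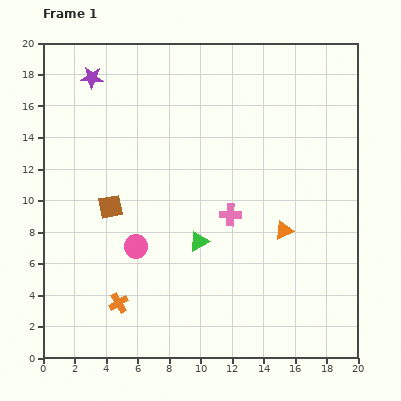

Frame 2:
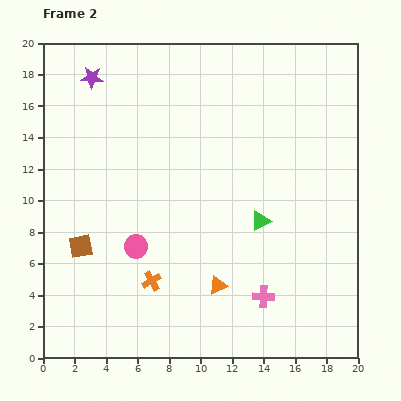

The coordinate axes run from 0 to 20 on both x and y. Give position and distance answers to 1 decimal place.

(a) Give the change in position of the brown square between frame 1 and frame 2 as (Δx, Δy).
(-1.9, -2.5)

The brown square was at (4.3, 9.6) in frame 1 and (2.4, 7.1) in frame 2.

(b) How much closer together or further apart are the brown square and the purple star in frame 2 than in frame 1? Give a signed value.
+2.4

Distance in frame 1: 8.3. Distance in frame 2: 10.7.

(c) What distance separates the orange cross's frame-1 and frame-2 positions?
2.5

The orange cross moved from (4.8, 3.5) to (6.9, 4.9), a distance of √(2.1² + 1.4²) ≈ 2.5.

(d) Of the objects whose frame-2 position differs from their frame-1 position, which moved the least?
the orange cross

(moved 2.5)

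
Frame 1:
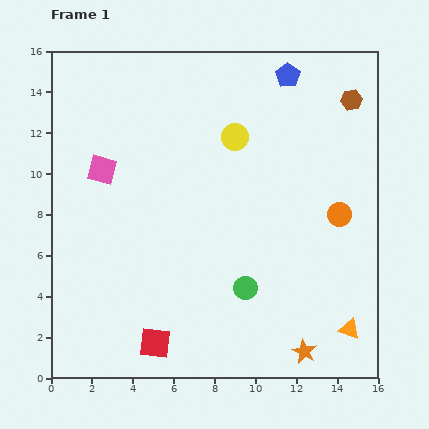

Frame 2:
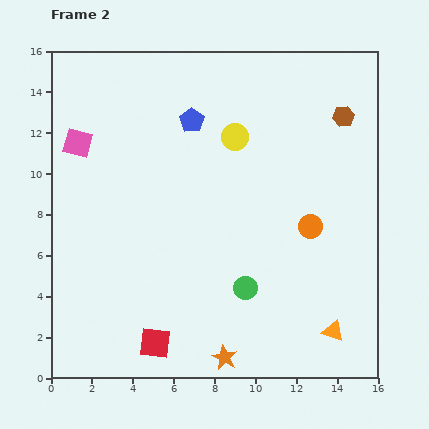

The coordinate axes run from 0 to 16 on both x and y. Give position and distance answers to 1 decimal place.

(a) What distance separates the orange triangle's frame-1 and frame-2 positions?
0.8

The orange triangle moved from (14.6, 2.4) to (13.8, 2.3), a distance of √(0.8² + 0.1²) ≈ 0.8.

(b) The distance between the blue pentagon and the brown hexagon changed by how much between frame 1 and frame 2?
+4.1

Distance in frame 1: 3.3. Distance in frame 2: 7.4.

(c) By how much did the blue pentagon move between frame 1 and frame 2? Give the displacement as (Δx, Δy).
(-4.7, -2.2)

The blue pentagon was at (11.6, 14.8) in frame 1 and (6.9, 12.6) in frame 2.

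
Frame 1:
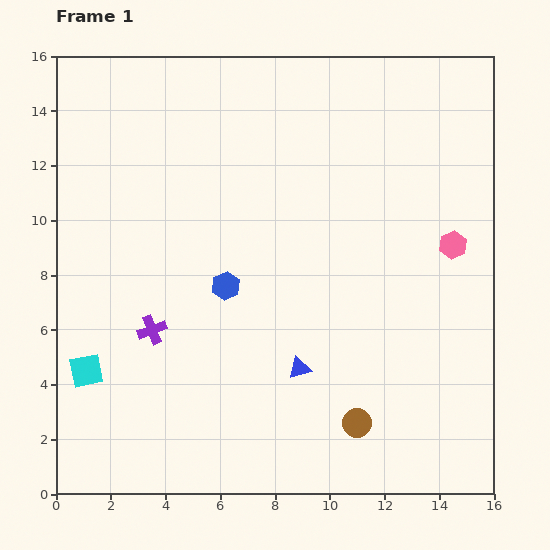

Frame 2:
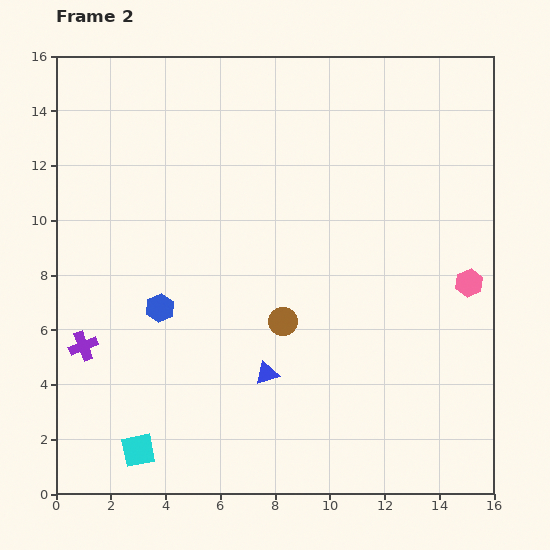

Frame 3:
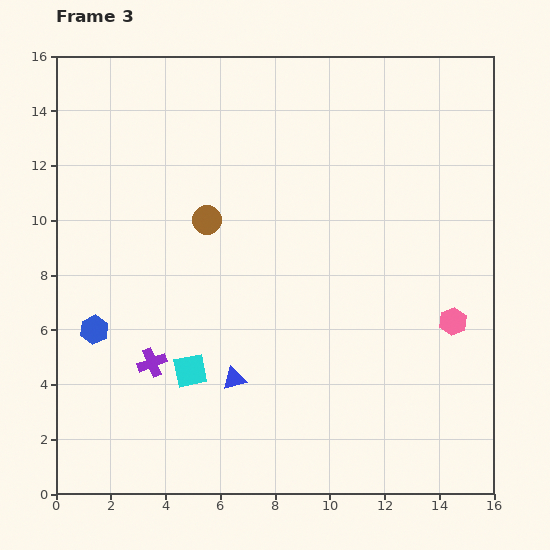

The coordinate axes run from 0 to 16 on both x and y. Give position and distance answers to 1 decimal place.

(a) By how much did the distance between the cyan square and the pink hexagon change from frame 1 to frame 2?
-0.6

Distance in frame 1: 14.2. Distance in frame 2: 13.6.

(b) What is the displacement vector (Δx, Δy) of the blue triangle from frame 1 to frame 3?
(-2.4, -0.4)

The blue triangle was at (8.9, 4.6) in frame 1 and (6.5, 4.2) in frame 3.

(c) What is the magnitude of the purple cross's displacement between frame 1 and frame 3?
1.2

The purple cross moved from (3.5, 6.0) to (3.5, 4.8), a distance of √(0.0² + 1.2²) ≈ 1.2.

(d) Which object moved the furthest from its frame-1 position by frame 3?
the brown circle

(moved 9.2; next 5.1)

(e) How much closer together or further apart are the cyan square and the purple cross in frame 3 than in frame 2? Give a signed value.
-2.9

Distance in frame 2: 4.3. Distance in frame 3: 1.4.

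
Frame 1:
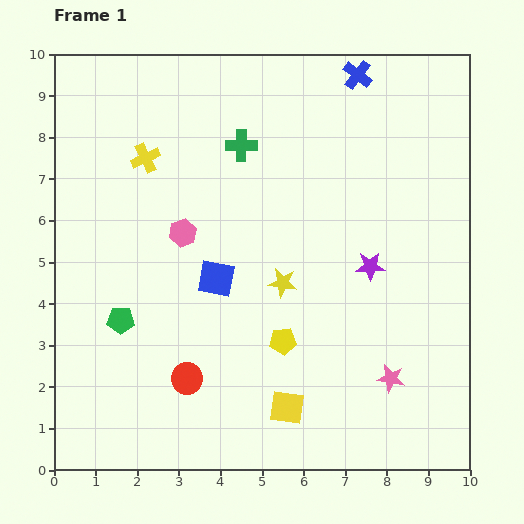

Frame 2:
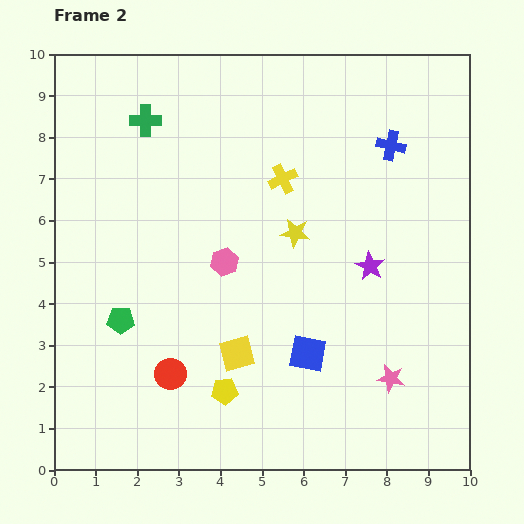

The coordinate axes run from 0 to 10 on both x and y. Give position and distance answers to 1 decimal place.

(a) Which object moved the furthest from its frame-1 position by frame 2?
the yellow cross

(moved 3.3; next 2.8)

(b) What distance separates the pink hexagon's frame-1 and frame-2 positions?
1.2

The pink hexagon moved from (3.1, 5.7) to (4.1, 5.0), a distance of √(1.0² + 0.7²) ≈ 1.2.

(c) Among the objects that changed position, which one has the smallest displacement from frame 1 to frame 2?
the red circle

(moved 0.4)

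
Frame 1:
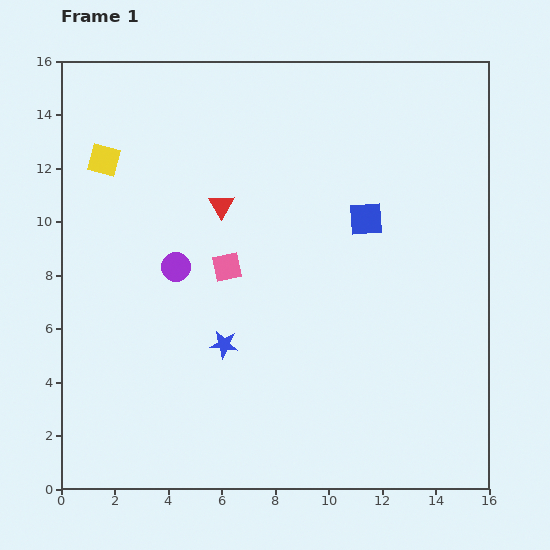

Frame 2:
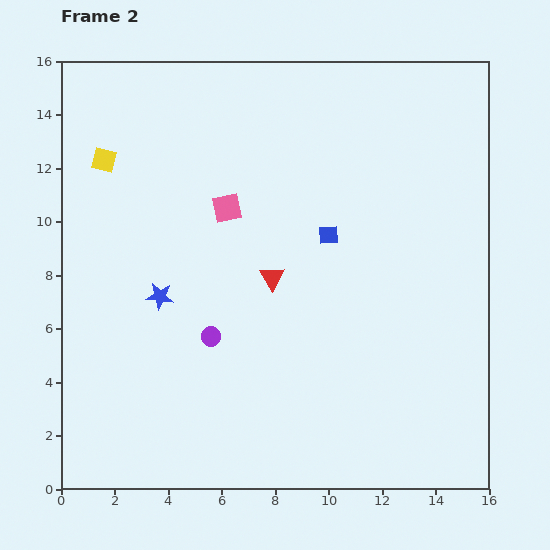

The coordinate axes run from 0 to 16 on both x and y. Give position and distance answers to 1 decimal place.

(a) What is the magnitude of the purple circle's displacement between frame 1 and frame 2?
2.9

The purple circle moved from (4.3, 8.3) to (5.6, 5.7), a distance of √(1.3² + 2.6²) ≈ 2.9.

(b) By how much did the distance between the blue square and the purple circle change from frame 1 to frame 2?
-1.5

Distance in frame 1: 7.3. Distance in frame 2: 5.8.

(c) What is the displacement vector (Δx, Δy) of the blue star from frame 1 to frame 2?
(-2.4, 1.8)

The blue star was at (6.1, 5.4) in frame 1 and (3.7, 7.2) in frame 2.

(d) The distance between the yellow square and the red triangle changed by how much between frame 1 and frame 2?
+3.0

Distance in frame 1: 4.7. Distance in frame 2: 7.7.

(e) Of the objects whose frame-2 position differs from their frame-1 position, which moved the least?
the blue square

(moved 1.5)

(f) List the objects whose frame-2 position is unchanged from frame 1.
the yellow square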